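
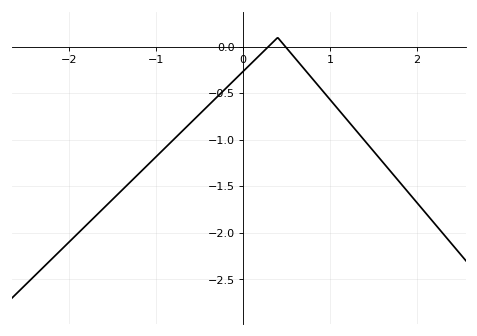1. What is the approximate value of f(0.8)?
-0.343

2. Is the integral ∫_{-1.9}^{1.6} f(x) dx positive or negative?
negative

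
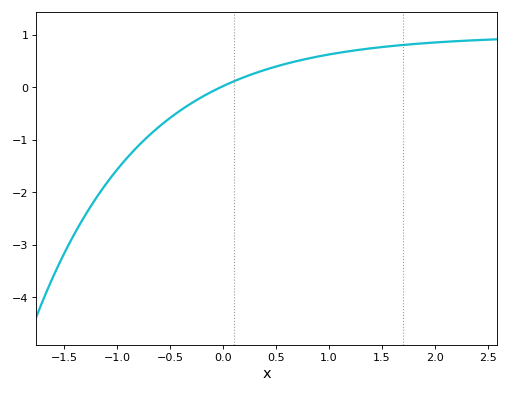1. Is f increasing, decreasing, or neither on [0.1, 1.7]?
increasing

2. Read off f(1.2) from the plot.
0.7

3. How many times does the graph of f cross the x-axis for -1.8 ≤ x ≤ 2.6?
1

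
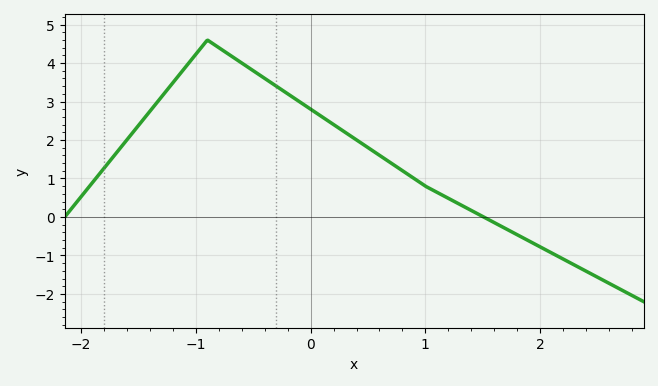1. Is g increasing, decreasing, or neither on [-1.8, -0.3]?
neither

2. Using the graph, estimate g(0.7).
1.4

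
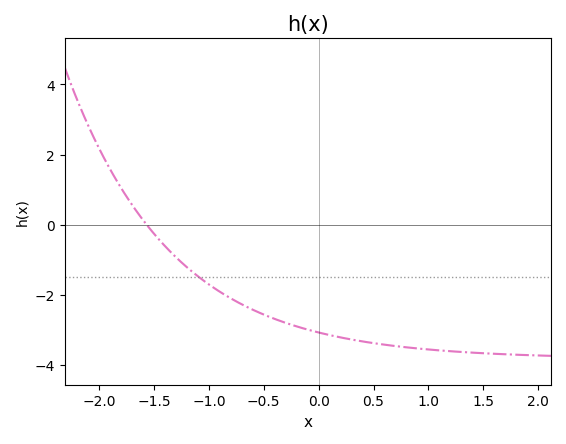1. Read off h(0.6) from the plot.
-3.4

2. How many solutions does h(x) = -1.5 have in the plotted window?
1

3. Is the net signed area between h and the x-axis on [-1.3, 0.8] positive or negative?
negative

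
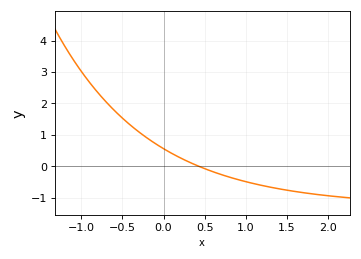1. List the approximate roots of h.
0.45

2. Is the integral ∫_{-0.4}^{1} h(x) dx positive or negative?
positive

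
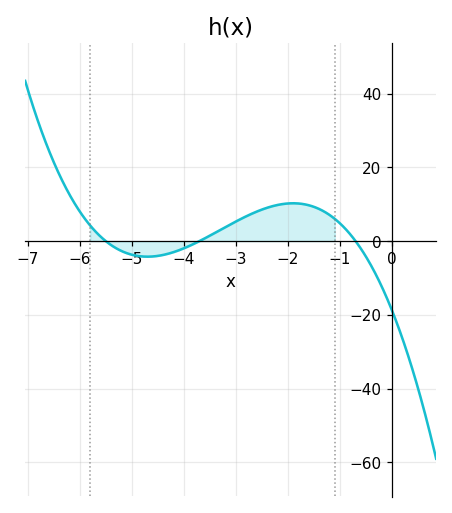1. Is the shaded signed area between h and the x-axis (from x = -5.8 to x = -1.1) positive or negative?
positive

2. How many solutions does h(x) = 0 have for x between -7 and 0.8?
3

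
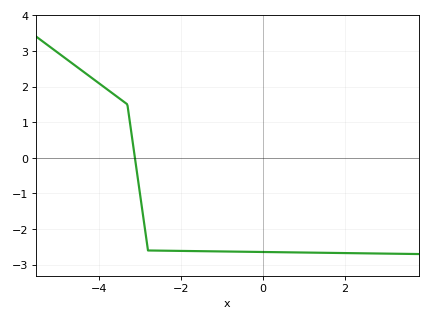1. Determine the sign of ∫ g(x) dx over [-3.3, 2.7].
negative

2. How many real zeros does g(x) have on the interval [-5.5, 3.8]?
1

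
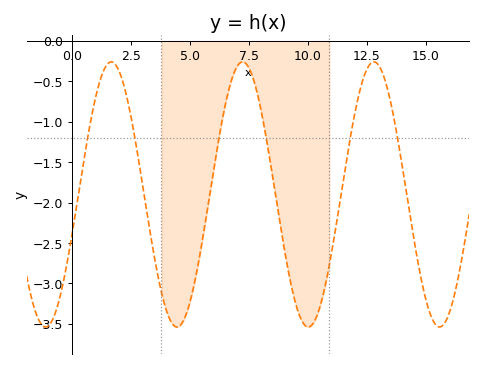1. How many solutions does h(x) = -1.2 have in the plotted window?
6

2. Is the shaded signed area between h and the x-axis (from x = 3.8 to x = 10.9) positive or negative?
negative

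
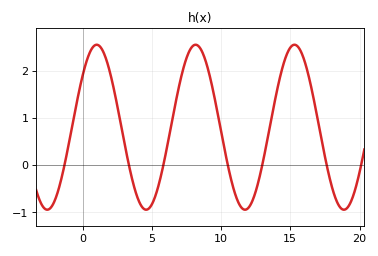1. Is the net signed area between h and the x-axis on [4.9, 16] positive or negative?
positive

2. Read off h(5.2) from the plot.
-0.705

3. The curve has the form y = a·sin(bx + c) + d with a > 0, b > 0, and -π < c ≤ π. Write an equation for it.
y = 1.75sin(0.88x + 0.672) + 0.8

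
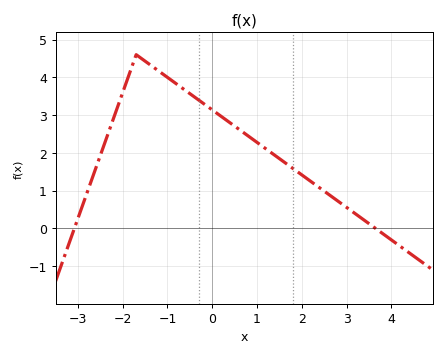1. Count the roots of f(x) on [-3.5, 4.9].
2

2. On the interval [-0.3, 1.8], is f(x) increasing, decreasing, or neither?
decreasing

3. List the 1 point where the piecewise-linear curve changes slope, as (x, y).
(-1.7, 4.6)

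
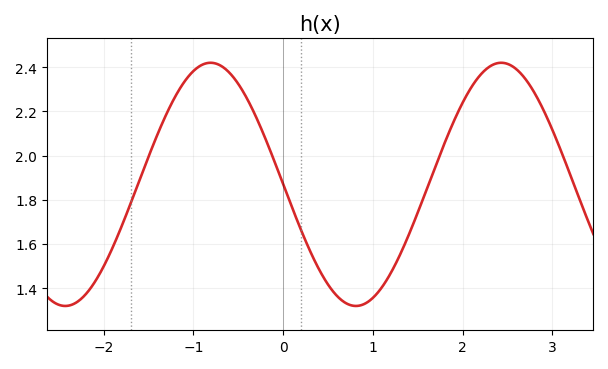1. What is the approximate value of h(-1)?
2.38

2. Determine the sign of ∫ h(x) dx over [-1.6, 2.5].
positive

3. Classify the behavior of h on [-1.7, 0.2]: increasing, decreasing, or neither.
neither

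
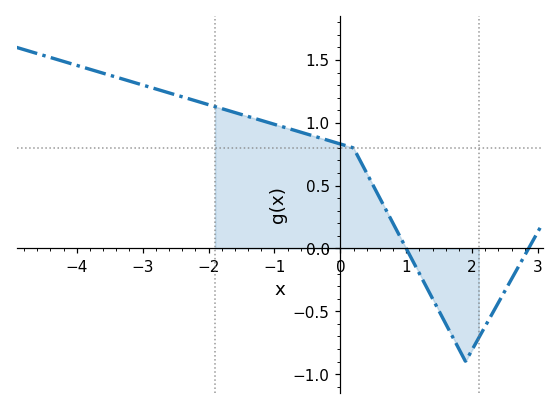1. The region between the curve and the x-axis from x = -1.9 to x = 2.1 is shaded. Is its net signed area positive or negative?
positive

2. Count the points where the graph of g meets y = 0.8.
1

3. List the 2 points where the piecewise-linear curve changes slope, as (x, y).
(0.2, 0.8); (1.9, -0.9)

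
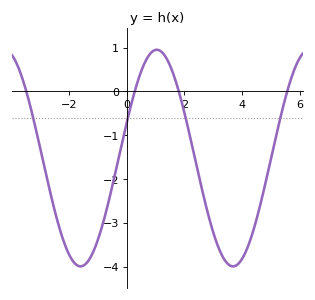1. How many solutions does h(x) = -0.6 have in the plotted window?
4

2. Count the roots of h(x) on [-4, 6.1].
4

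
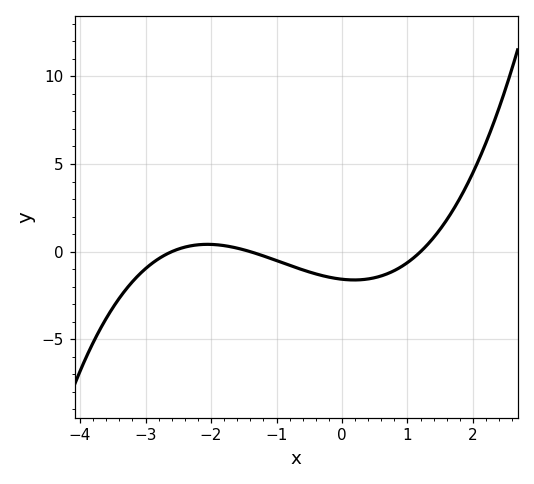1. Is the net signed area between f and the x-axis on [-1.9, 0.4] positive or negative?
negative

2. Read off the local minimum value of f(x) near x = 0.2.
-1.5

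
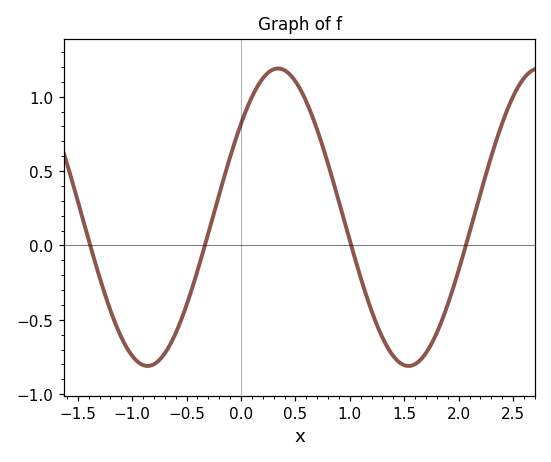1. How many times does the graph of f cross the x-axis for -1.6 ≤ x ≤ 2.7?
4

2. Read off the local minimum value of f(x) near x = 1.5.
-0.81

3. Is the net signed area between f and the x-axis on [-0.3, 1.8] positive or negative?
positive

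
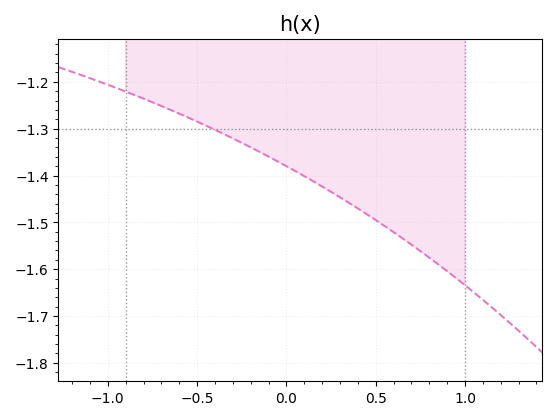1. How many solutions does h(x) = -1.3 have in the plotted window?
1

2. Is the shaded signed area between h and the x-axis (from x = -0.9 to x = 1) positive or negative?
negative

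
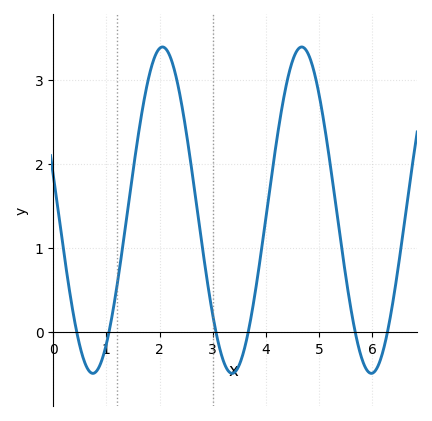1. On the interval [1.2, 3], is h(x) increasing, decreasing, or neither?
neither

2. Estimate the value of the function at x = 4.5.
3.2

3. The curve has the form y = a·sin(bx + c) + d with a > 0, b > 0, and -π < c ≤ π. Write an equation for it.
y = 1.94sin(2.4x + 2.9) + 1.45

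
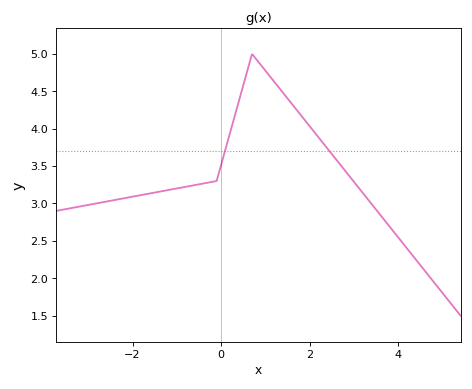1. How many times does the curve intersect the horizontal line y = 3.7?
2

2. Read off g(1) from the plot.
4.78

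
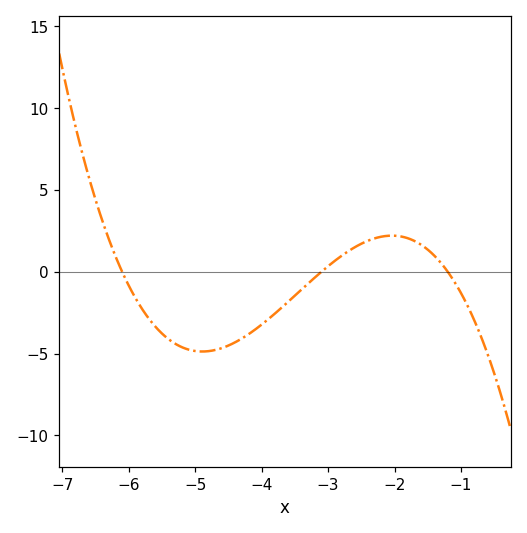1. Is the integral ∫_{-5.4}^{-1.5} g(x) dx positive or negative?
negative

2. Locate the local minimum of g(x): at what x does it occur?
-4.9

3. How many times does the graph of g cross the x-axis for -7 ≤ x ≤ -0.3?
3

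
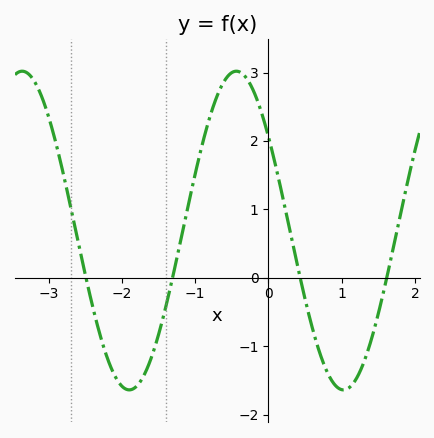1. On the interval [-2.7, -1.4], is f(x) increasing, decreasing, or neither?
neither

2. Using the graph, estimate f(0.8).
-1.38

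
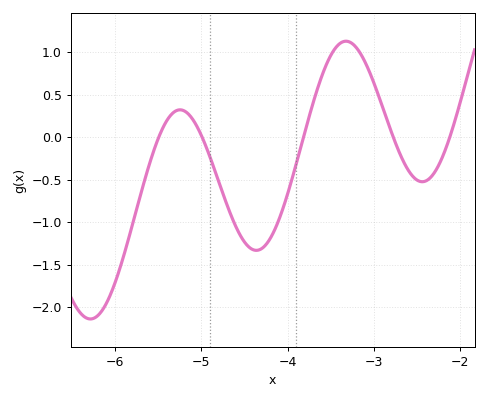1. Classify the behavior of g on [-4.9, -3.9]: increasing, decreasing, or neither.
neither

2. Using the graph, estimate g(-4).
-0.669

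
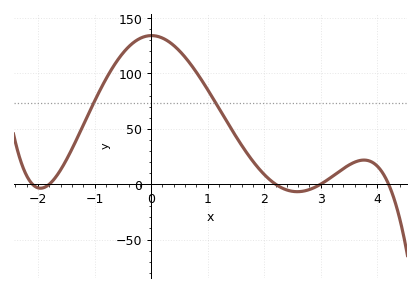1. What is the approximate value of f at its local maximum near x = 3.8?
21.8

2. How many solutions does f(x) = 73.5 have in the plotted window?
2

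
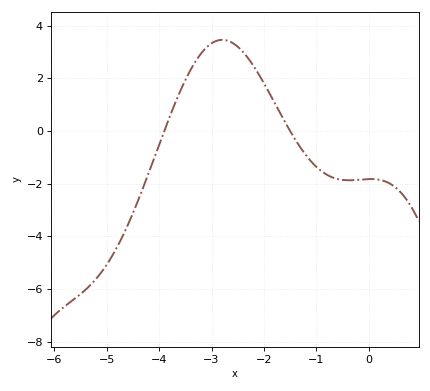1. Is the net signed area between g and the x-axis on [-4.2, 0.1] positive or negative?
positive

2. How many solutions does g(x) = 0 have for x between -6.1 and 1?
2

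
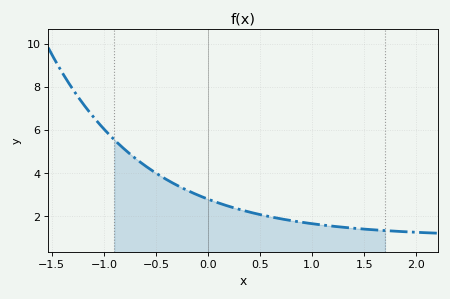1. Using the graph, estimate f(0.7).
1.88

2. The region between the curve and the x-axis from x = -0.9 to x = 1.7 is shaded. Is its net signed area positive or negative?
positive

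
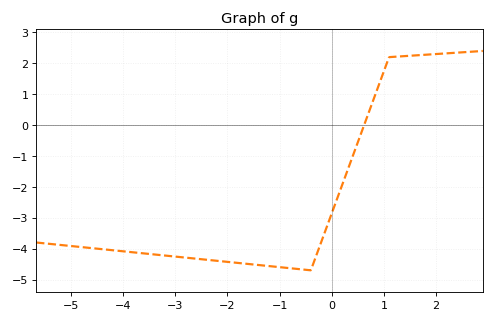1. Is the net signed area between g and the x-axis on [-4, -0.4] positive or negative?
negative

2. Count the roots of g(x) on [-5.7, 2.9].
1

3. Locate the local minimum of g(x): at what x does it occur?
-0.4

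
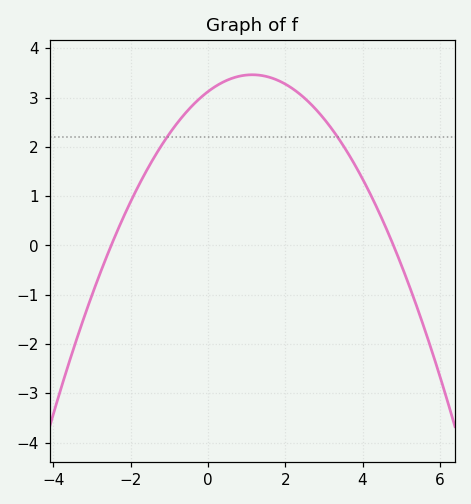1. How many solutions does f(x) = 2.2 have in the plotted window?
2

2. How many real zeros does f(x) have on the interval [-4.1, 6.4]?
2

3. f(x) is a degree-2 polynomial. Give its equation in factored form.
y = -0.26(x + 2.5)(x - 4.8)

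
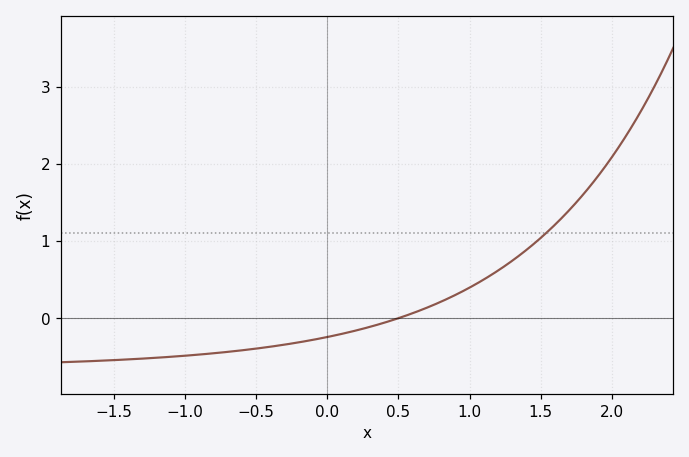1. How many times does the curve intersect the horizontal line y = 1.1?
1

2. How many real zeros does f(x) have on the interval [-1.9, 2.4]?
1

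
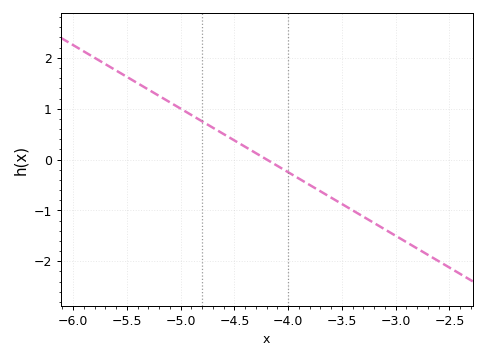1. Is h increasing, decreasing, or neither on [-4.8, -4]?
decreasing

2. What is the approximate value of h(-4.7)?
0.6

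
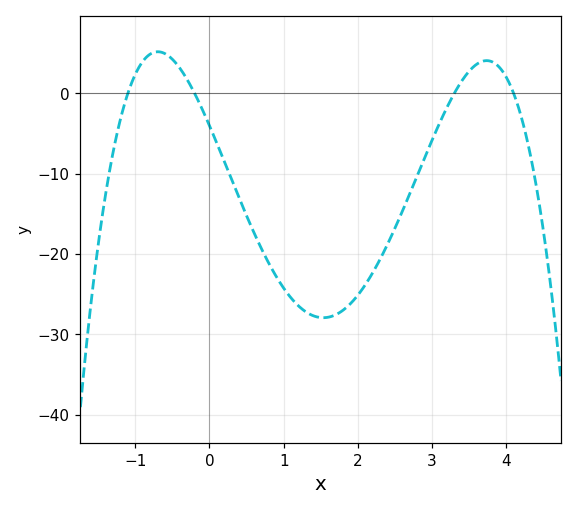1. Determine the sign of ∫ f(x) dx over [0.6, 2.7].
negative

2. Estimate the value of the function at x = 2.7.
-12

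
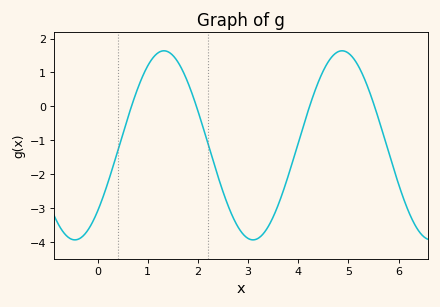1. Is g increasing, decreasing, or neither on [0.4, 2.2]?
neither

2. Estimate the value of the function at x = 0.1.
-2.7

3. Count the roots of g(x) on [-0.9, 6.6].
4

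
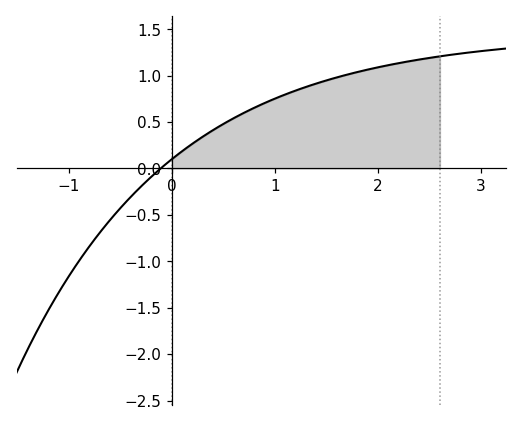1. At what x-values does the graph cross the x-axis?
-0.1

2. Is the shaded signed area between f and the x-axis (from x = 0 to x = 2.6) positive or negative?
positive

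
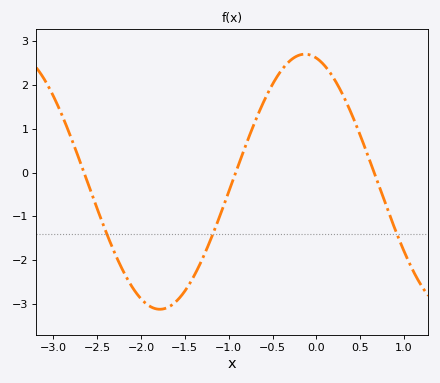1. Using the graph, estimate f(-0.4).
2.33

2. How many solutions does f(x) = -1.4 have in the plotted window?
3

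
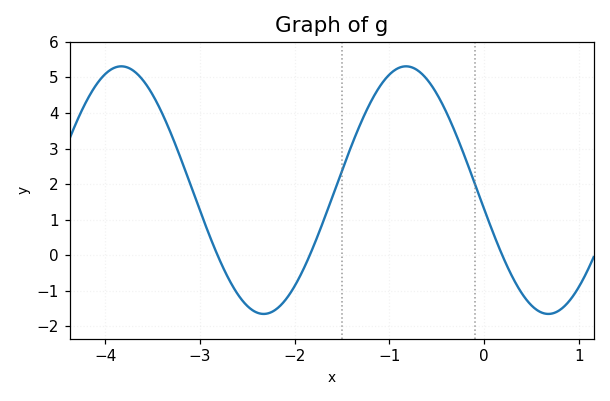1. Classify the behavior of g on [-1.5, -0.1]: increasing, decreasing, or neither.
neither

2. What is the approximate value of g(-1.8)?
0.3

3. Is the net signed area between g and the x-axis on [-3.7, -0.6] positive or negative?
positive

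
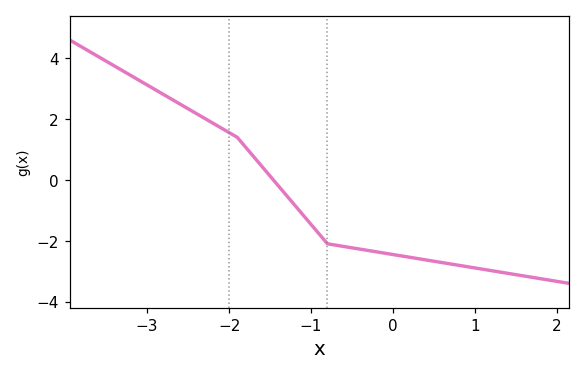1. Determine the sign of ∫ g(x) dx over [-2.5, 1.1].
negative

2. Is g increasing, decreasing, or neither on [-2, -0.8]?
decreasing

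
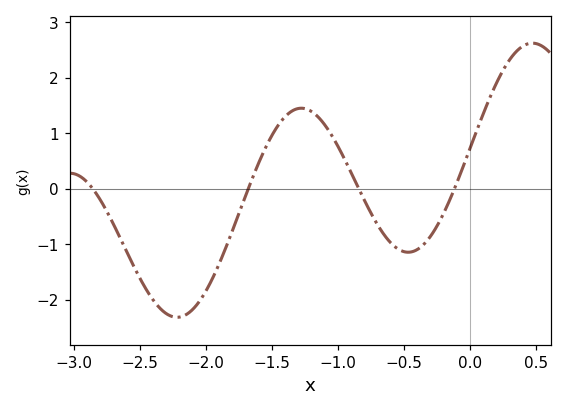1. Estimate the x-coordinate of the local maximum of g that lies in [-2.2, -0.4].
-1.28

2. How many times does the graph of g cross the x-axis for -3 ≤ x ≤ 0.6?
4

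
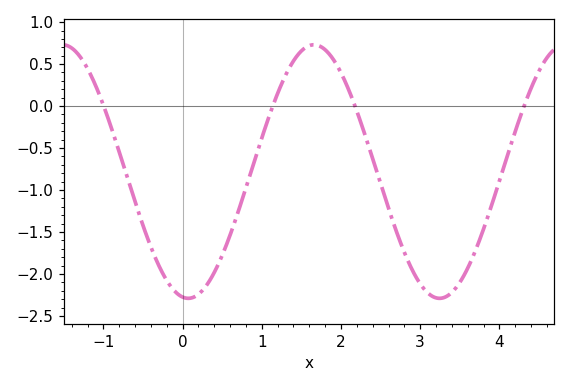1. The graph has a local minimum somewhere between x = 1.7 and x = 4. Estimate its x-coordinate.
3.25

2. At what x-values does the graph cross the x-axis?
-0.996, 1.14, 2.18, 4.31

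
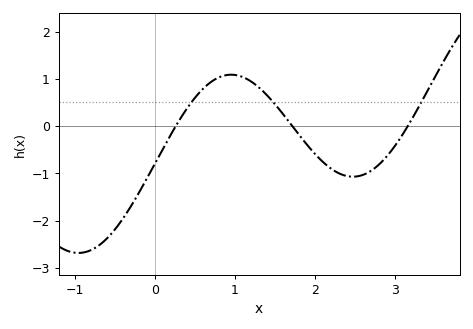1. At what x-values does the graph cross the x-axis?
0.263, 1.72, 3.17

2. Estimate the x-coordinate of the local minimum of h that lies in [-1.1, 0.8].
-0.954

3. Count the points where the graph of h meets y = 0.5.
3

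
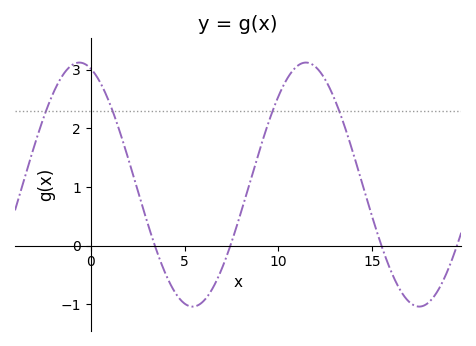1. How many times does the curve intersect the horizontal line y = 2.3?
4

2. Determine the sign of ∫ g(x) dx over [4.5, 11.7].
positive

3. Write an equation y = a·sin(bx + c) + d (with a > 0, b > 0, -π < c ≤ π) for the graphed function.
y = 2.08sin(0.52x + 1.9) + 1.04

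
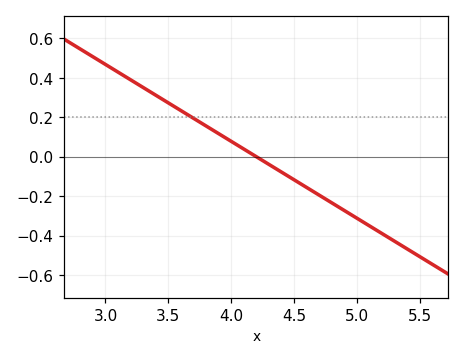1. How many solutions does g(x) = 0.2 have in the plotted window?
1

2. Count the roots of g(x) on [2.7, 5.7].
1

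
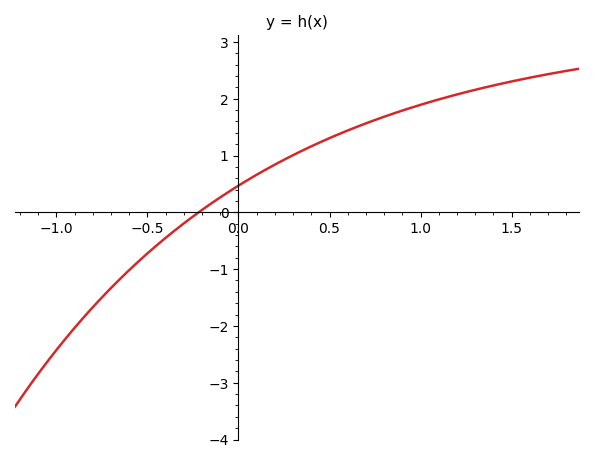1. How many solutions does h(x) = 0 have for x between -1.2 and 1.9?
1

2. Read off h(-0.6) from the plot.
-1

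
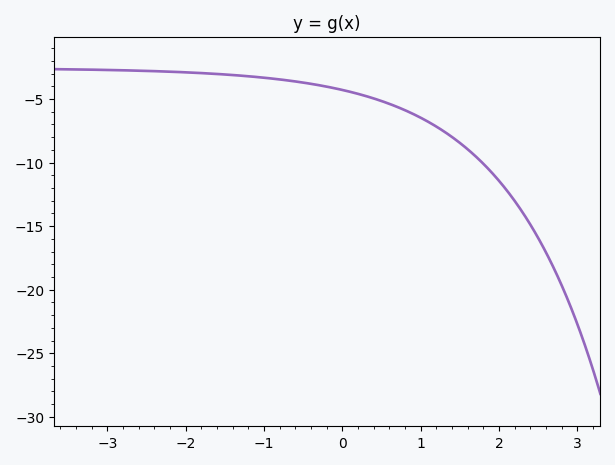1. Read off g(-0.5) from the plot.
-3.71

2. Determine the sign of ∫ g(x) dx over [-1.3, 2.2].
negative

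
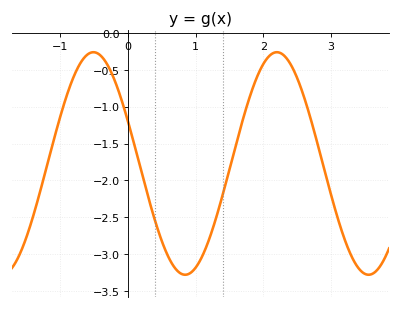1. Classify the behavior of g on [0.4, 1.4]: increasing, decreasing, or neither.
neither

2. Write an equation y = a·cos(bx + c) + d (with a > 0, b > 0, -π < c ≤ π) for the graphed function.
y = 1.51cos(2.3x + 1.2) - 1.77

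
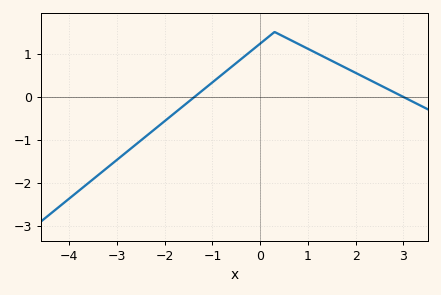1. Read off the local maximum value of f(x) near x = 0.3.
1.5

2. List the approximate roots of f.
-1.4, 3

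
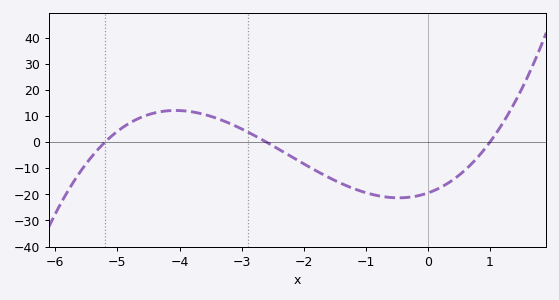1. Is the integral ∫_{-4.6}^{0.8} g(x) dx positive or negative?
negative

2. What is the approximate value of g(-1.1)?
-19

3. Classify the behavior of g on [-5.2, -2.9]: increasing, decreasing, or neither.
neither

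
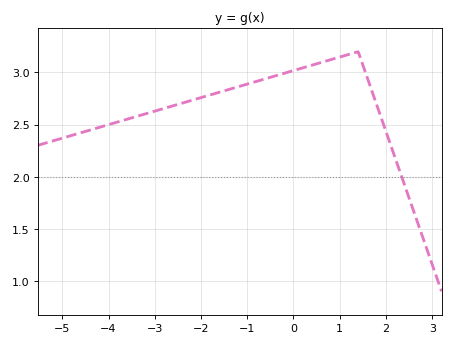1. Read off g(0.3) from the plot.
3.06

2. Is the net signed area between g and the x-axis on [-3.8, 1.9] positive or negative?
positive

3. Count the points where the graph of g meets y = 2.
1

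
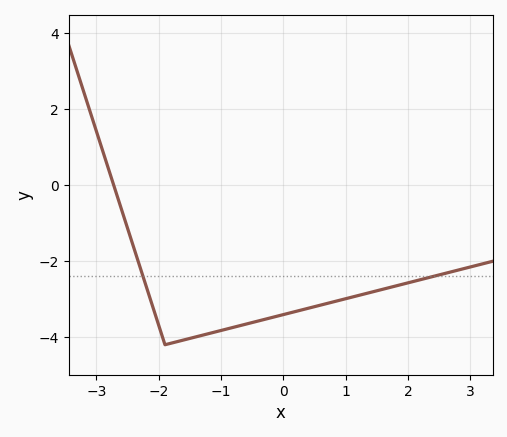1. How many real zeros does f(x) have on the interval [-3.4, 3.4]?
1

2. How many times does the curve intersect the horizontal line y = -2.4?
2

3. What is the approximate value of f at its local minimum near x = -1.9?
-4.2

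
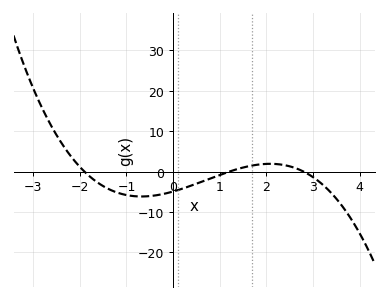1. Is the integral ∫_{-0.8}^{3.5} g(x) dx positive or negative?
negative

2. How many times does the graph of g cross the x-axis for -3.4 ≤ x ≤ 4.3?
3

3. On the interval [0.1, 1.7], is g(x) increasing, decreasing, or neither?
increasing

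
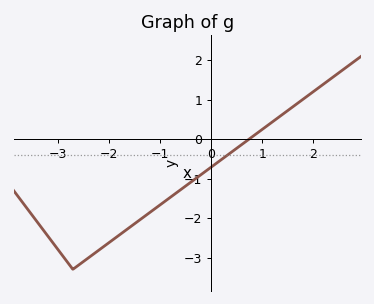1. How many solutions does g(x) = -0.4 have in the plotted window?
1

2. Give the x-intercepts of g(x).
0.747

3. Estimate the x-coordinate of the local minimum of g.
-2.7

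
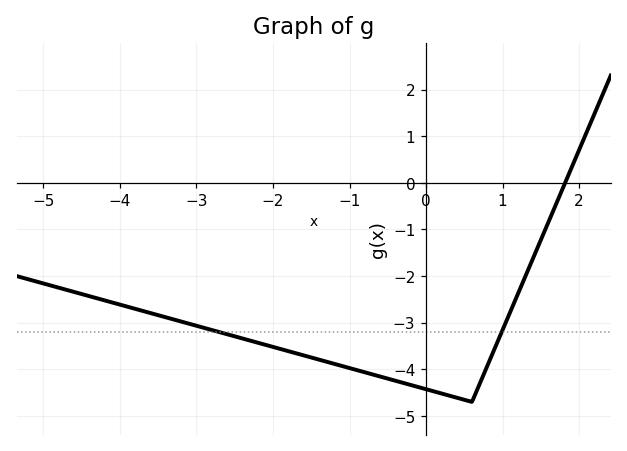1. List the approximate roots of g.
1.8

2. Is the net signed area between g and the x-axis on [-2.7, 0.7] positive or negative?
negative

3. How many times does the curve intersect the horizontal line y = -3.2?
2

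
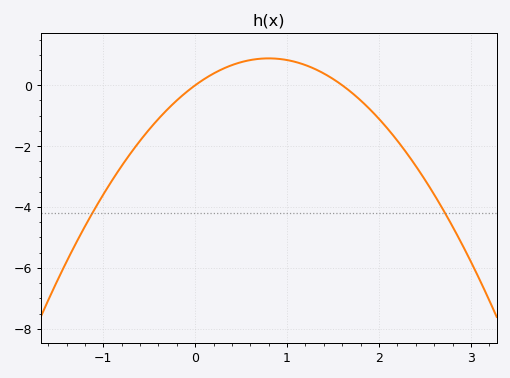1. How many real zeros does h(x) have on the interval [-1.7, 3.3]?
2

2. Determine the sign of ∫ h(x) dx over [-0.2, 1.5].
positive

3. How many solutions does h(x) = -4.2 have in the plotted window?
2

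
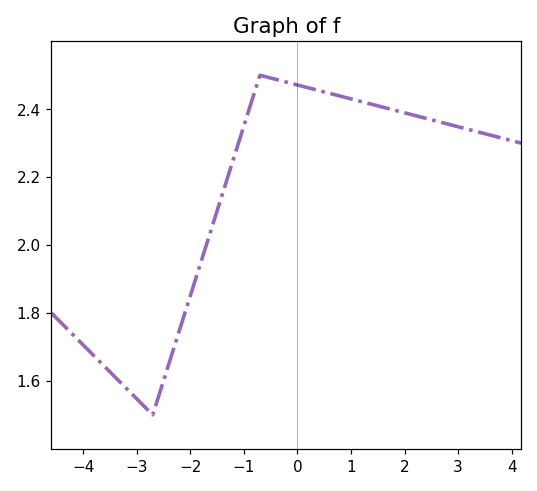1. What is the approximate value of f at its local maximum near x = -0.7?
2.5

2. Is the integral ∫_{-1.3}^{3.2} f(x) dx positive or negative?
positive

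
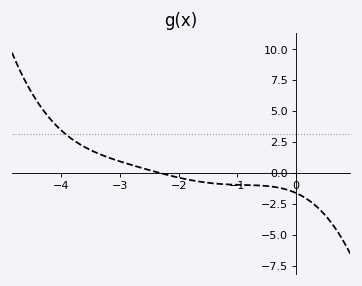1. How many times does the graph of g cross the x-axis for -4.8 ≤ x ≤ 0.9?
1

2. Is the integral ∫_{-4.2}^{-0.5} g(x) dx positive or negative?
positive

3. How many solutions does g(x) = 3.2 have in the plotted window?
1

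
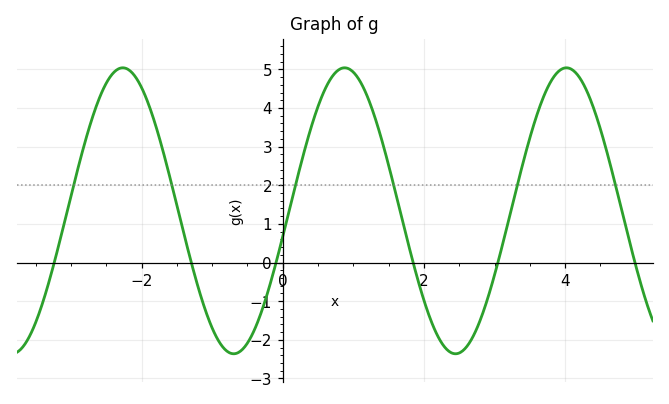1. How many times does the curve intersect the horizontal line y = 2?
6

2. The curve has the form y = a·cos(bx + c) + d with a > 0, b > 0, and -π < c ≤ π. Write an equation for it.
y = 3.7cos(2x - 1.75) + 1.34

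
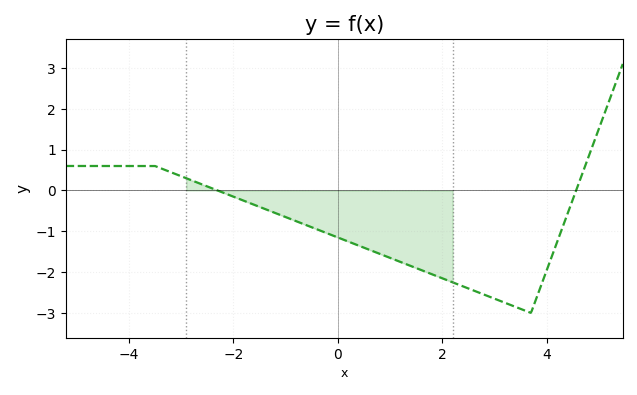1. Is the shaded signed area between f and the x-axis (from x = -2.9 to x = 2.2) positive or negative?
negative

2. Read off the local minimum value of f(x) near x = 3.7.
-3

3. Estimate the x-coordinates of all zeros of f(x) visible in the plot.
-2.4, 4.6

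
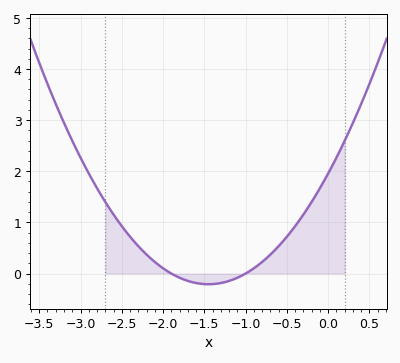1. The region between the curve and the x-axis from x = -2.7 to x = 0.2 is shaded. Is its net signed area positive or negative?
positive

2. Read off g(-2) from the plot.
0.103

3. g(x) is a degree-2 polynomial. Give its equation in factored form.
y = 1.03(x + 1.9)(x + 1)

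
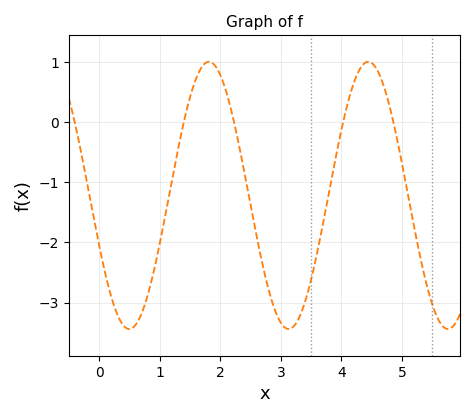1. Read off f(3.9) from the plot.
-0.615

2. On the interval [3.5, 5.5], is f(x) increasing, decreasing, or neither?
neither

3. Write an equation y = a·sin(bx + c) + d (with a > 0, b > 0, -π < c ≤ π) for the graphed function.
y = 2.22sin(2.39x - 2.76) - 1.22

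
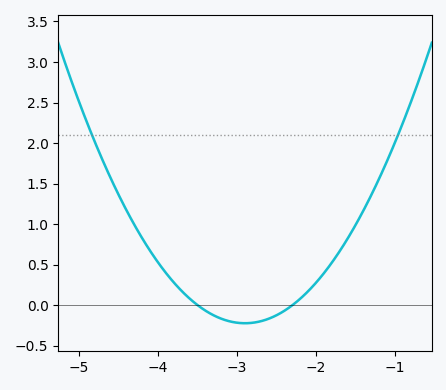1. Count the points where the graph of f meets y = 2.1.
2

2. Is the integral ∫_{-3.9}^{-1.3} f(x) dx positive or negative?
positive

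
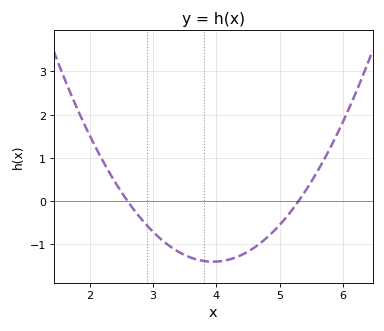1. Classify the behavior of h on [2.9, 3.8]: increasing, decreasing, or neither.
decreasing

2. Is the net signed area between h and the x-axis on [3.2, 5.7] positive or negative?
negative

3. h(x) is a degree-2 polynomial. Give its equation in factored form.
y = 0.77(x - 2.6)(x - 5.3)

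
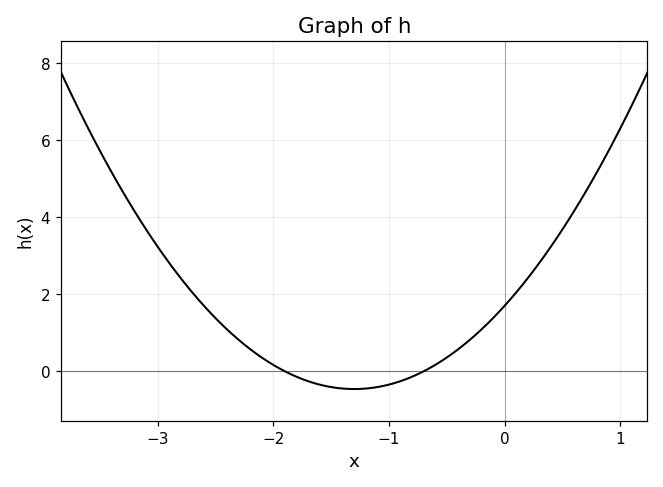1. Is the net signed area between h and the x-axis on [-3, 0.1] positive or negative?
positive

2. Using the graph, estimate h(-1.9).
0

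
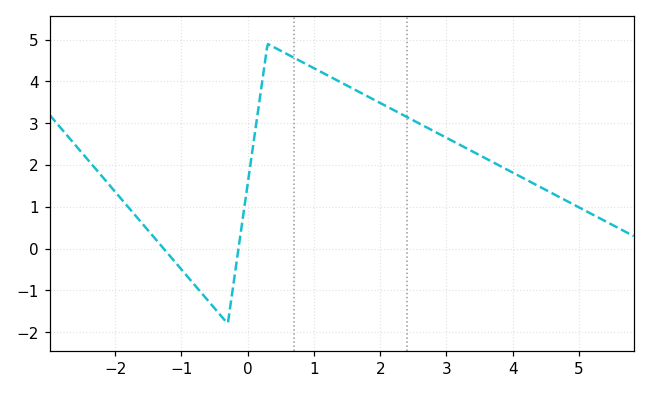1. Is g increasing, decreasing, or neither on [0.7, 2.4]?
decreasing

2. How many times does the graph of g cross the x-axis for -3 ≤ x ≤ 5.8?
2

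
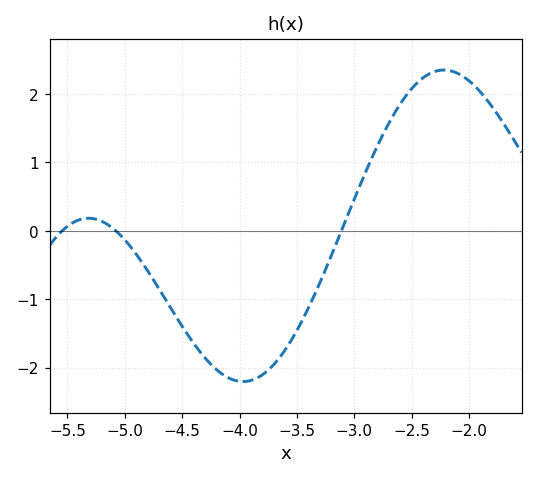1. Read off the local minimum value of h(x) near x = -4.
-2.2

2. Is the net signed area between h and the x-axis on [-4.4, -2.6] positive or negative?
negative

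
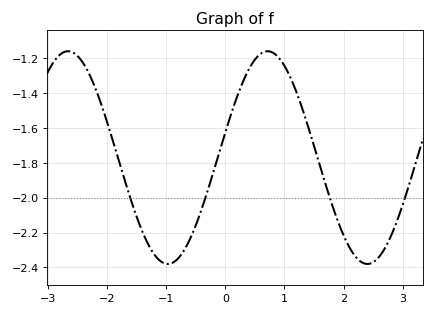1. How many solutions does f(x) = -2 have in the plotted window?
4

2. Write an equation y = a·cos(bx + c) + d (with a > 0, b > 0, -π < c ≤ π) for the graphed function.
y = 0.61cos(1.9x - 1.3) - 1.77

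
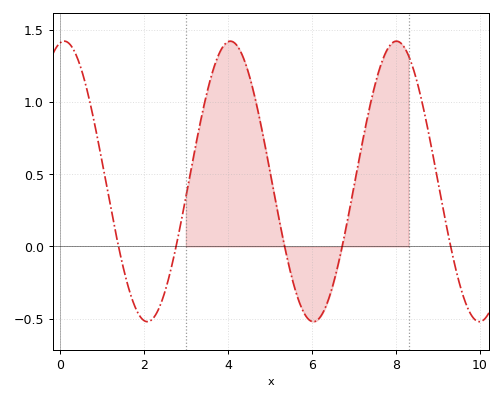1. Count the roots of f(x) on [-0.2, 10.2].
5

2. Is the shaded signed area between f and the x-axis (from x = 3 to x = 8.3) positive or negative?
positive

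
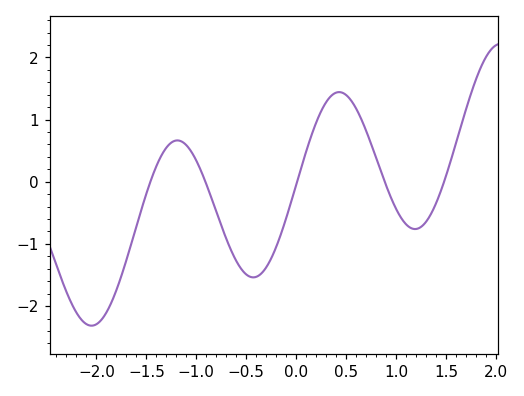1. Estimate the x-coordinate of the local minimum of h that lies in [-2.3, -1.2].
-2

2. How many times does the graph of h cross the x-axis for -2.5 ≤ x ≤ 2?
5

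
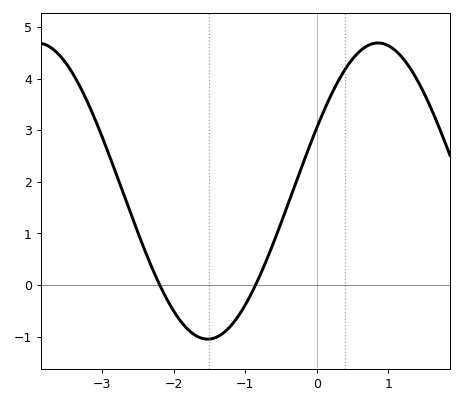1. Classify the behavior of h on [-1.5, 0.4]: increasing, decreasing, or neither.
increasing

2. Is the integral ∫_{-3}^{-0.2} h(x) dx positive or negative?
positive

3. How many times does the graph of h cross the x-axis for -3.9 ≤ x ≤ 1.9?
2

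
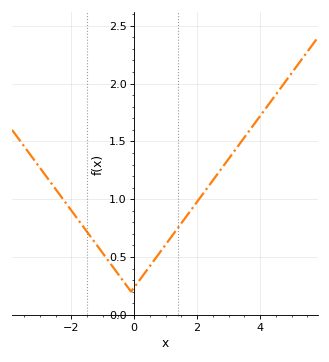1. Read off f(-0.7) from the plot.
0.422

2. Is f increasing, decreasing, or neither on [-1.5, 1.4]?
neither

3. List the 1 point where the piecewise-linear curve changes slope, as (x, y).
(-0.1, 0.2)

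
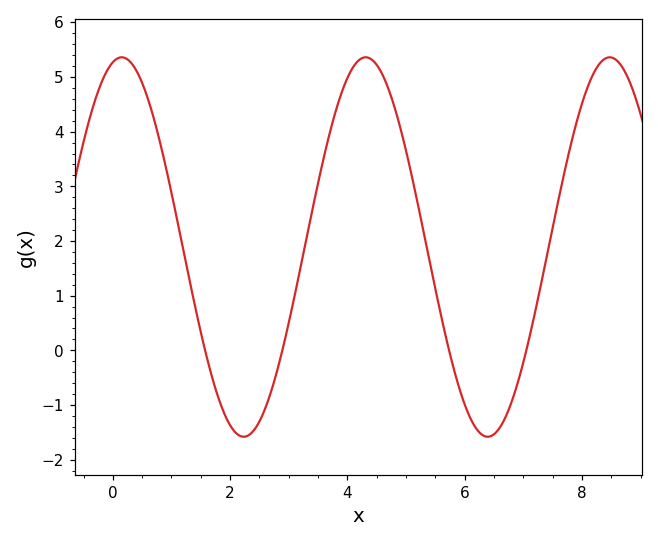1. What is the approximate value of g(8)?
4.51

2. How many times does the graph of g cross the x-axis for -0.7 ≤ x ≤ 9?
4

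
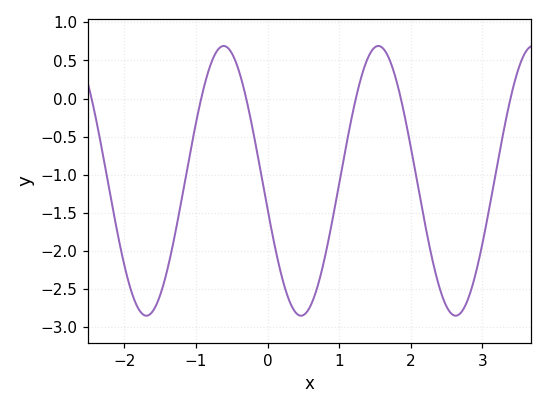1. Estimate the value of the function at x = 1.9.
-0.164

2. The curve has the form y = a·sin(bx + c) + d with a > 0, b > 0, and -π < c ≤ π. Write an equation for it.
y = 1.77sin(2.91x - 2.93) - 1.08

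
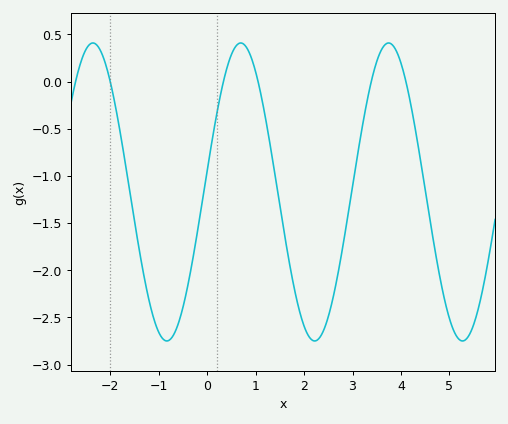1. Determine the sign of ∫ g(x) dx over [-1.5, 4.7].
negative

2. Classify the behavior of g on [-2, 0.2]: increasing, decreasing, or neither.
neither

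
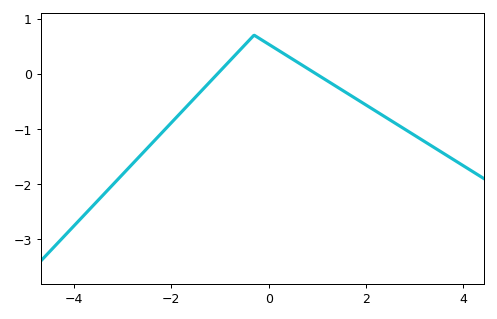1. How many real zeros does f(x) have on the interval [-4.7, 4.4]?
2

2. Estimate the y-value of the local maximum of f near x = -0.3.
0.699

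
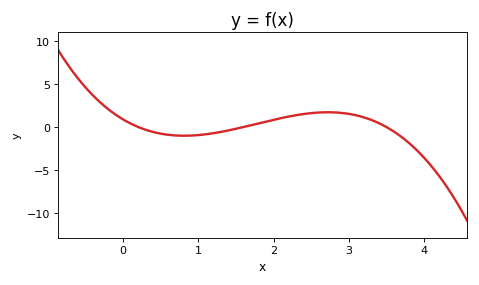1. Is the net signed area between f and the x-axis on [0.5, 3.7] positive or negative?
positive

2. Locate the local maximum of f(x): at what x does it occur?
2.7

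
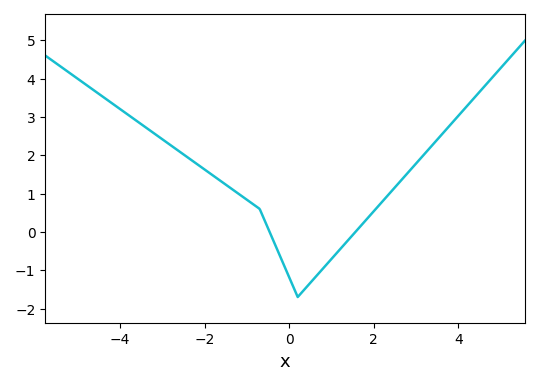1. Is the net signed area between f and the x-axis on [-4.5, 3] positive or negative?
positive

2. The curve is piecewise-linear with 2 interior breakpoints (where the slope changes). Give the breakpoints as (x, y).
(-0.7, 0.6); (0.2, -1.7)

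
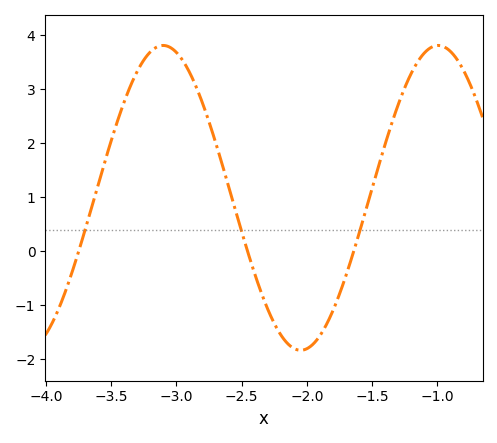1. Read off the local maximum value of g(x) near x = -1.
3.8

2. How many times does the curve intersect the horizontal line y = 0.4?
3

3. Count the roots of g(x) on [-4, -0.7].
3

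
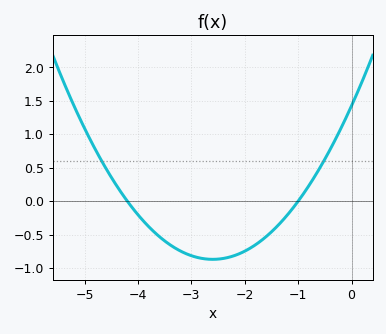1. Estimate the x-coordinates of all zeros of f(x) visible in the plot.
-4.2, -1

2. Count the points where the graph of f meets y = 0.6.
2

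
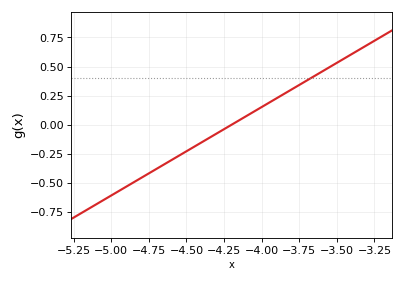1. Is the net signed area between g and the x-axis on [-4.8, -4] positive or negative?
negative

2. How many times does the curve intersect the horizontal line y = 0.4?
1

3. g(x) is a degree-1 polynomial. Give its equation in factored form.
y = 0.76(x + 4.2)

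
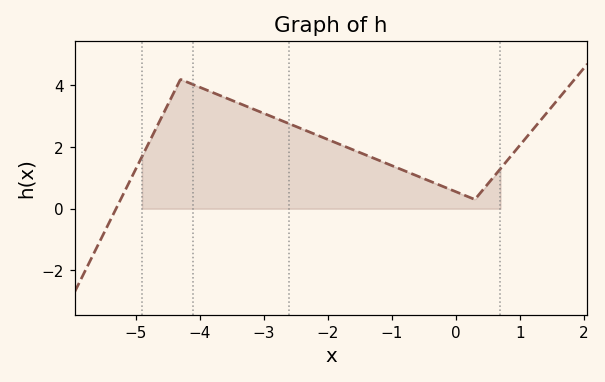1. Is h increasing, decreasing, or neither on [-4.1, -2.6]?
decreasing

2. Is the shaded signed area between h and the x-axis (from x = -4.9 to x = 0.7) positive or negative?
positive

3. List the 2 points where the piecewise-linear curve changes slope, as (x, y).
(-4.3, 4.2); (0.3, 0.3)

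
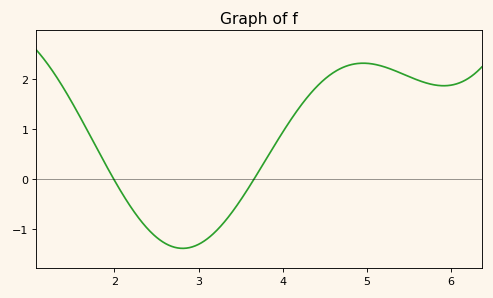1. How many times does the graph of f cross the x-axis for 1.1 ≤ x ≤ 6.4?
2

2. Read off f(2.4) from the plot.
-1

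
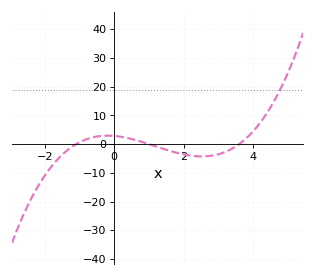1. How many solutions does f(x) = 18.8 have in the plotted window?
1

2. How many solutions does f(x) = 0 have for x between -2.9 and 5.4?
3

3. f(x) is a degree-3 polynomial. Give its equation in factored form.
y = 0.72(x + 1.1)(x - 1)(x - 3.6)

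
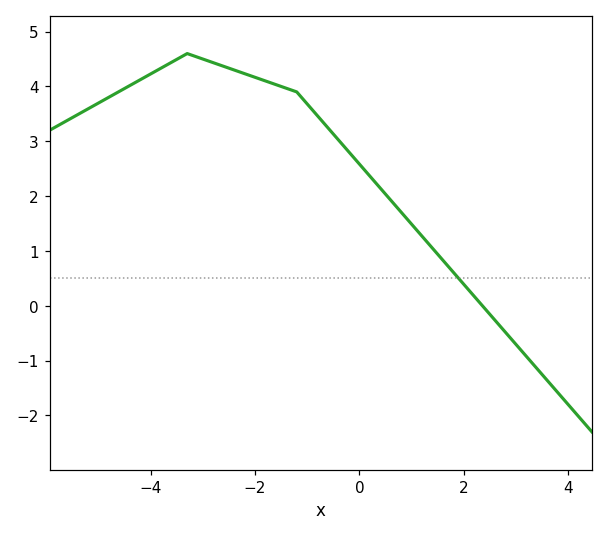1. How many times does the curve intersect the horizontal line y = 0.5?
1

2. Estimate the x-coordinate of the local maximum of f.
-3.4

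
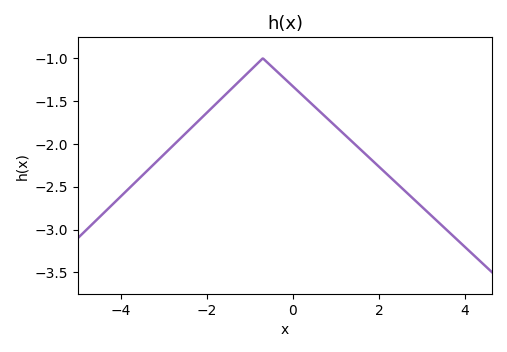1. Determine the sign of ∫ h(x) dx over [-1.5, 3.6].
negative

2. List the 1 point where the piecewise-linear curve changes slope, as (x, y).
(-0.7, -1)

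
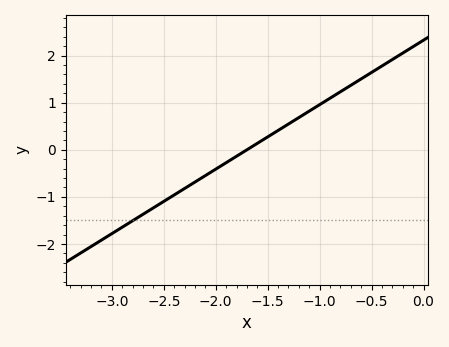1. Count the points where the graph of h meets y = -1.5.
1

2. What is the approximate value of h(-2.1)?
-0.548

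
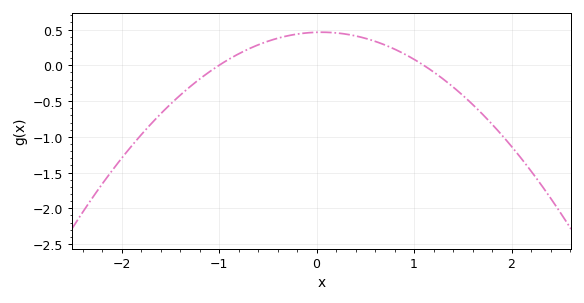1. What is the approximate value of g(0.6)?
0.35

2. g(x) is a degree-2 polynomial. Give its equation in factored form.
y = -0.42(x + 1)(x - 1.1)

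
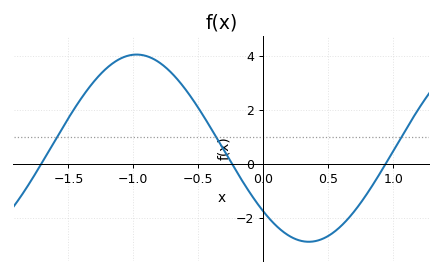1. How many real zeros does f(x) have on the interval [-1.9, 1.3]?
3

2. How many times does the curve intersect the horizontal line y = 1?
3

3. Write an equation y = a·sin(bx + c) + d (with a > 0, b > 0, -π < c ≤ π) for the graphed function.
y = 3.48sin(2.4x - 2.4) + 0.58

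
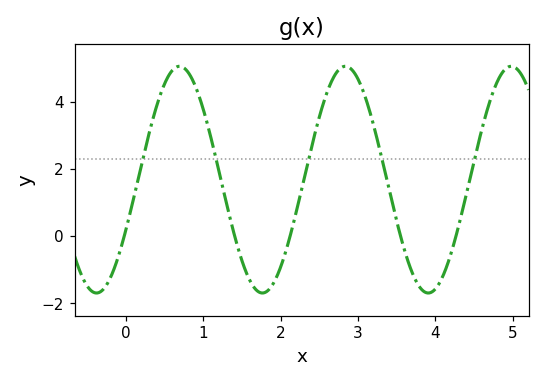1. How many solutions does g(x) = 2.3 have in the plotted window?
5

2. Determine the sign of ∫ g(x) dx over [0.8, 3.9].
positive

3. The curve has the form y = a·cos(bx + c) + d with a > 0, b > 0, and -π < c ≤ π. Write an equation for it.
y = 3.37cos(2.93x - 2.02) + 1.68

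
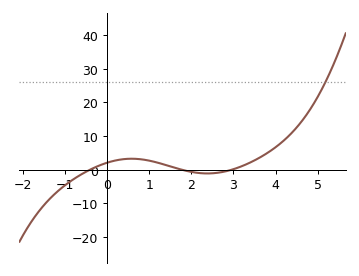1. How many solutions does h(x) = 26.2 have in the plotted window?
1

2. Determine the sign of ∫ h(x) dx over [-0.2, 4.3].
positive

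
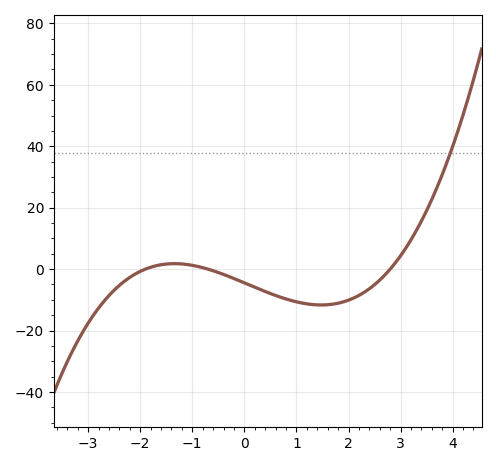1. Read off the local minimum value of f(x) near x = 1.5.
-12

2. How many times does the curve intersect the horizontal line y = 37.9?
1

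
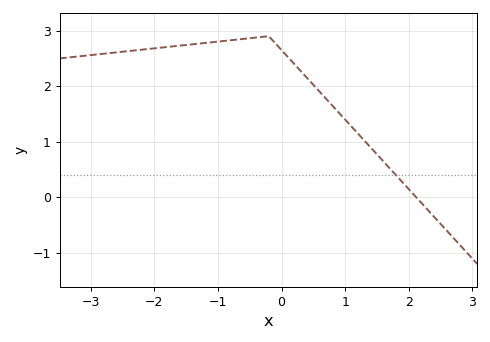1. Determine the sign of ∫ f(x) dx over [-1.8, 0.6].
positive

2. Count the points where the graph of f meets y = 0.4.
1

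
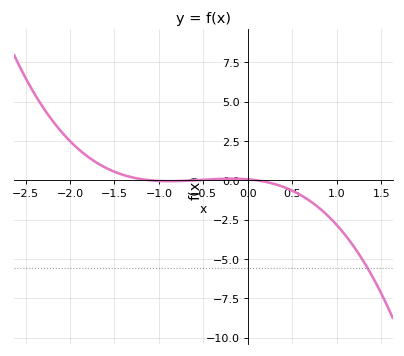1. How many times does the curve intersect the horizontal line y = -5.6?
1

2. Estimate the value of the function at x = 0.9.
-2.2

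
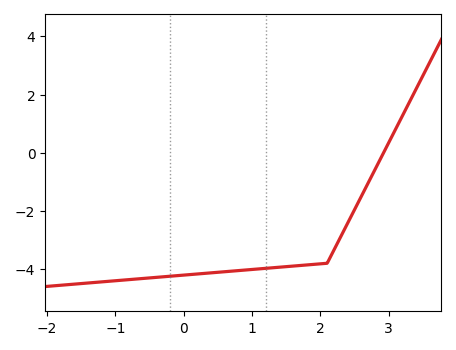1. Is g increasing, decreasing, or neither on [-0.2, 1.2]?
increasing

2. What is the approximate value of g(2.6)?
-1.4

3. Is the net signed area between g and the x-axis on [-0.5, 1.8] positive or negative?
negative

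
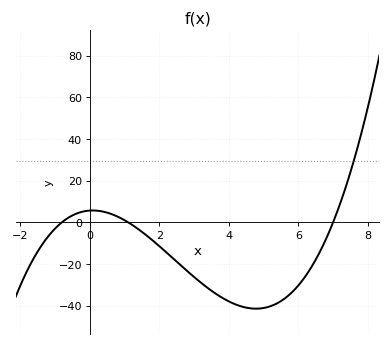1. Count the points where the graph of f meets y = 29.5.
1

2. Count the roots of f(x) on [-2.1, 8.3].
3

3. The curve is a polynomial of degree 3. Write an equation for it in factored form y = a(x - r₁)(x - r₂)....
y = 0.91(x + 0.8)(x - 1.1)(x - 7)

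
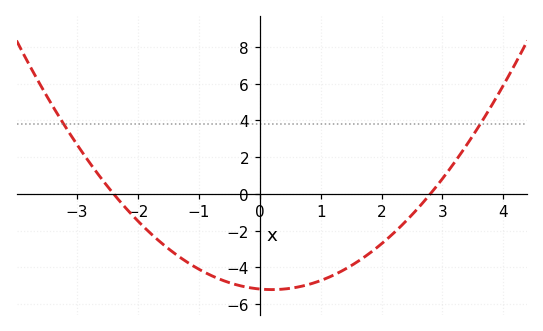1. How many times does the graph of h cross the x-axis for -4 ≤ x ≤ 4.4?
2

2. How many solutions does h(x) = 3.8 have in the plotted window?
2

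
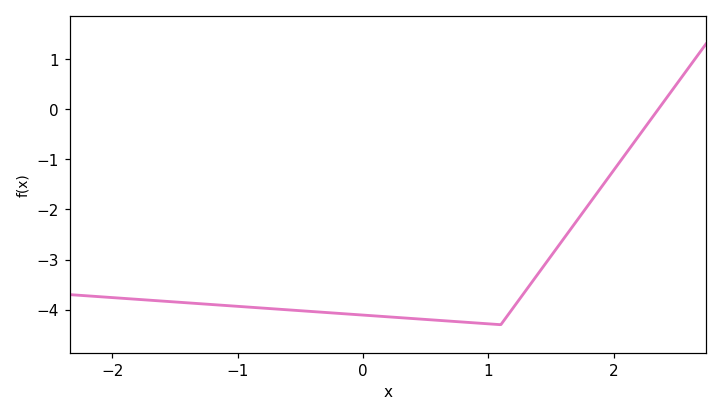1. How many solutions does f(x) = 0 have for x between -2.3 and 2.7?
1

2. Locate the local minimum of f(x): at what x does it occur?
1.1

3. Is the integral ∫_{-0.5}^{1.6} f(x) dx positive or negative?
negative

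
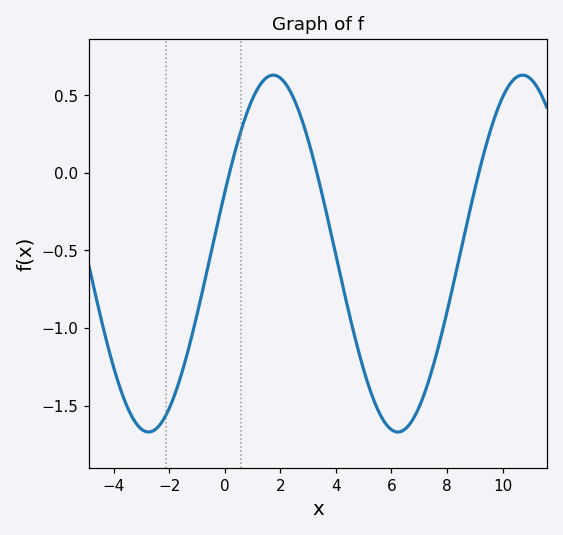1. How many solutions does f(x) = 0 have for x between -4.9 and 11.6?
3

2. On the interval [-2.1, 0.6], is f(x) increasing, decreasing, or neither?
increasing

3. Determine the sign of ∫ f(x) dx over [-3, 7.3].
negative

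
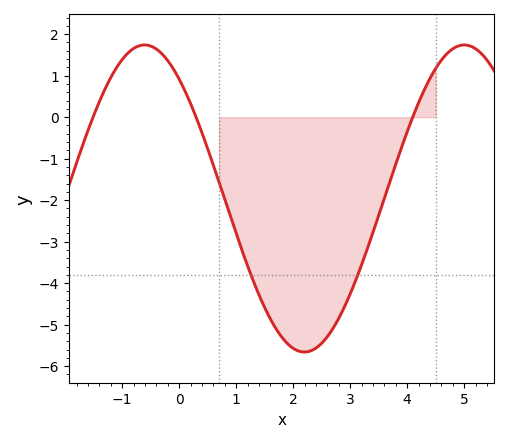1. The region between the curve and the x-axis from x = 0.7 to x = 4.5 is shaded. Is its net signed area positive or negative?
negative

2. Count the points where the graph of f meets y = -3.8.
2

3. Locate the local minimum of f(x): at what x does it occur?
2.2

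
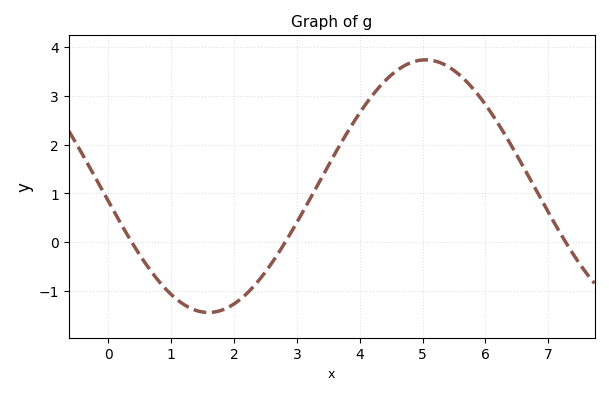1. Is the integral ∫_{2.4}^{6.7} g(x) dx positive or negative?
positive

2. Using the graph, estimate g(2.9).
0.183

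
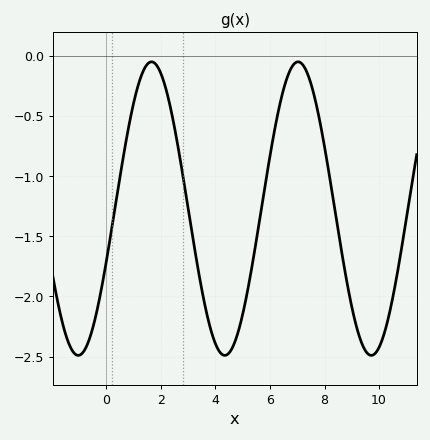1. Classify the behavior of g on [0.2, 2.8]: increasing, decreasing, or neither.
neither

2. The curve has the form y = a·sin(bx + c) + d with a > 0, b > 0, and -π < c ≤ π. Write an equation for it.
y = 1.22sin(1.2x - 0.37) - 1.27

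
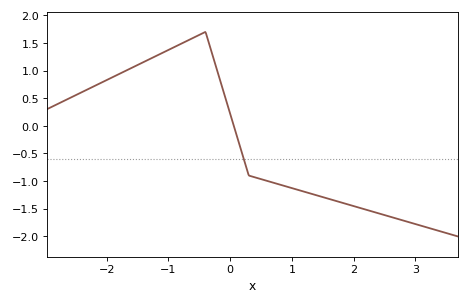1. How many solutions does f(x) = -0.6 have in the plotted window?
1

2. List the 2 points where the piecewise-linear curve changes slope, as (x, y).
(-0.4, 1.7); (0.3, -0.9)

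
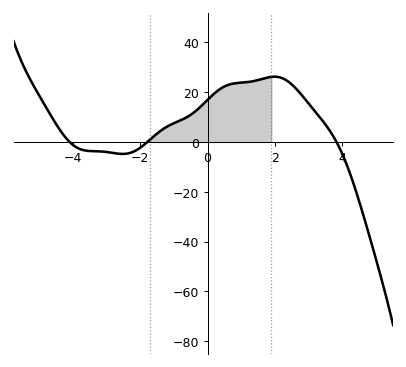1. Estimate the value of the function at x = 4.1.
-7.78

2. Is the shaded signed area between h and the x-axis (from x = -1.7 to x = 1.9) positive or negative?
positive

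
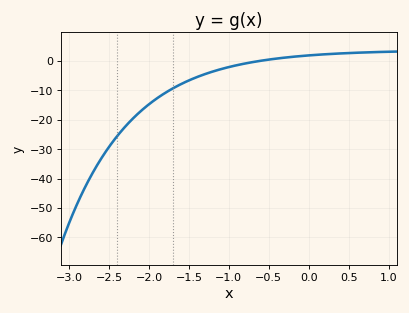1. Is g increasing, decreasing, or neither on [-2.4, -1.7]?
increasing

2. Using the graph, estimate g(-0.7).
0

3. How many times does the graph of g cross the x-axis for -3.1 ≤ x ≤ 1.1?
1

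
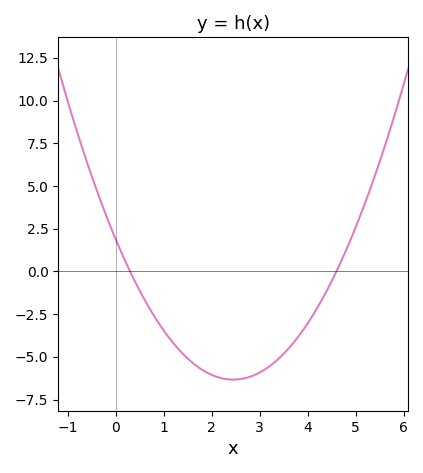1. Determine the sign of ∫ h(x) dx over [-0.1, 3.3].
negative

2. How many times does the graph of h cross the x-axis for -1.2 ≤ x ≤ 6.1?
2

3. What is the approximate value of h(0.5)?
-1.12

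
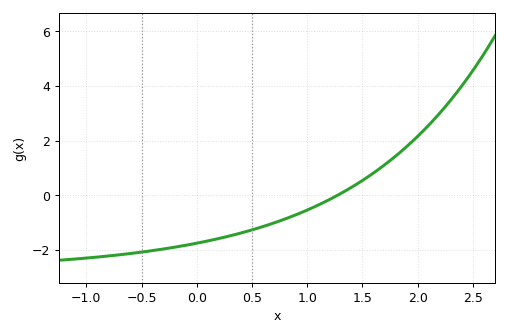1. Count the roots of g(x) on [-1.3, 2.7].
1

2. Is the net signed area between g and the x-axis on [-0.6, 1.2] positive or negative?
negative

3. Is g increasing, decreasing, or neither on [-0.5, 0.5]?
increasing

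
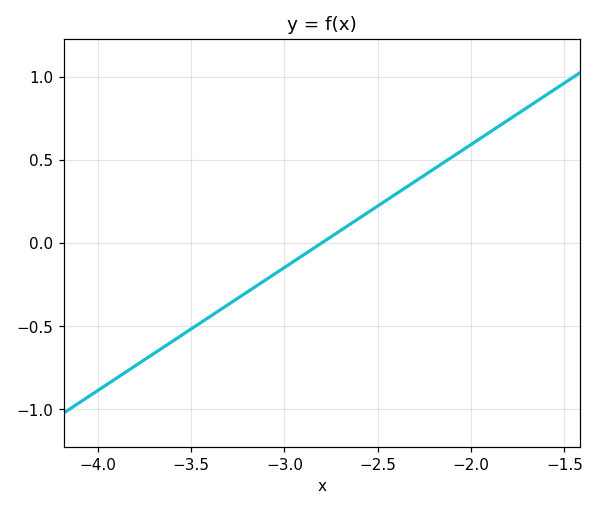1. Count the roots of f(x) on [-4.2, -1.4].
1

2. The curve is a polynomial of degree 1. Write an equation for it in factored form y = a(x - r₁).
y = 0.74(x + 2.8)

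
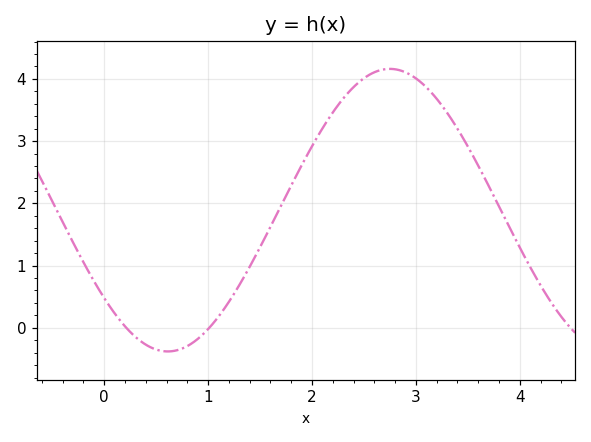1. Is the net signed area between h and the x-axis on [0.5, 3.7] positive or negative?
positive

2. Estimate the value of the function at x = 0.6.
-0.4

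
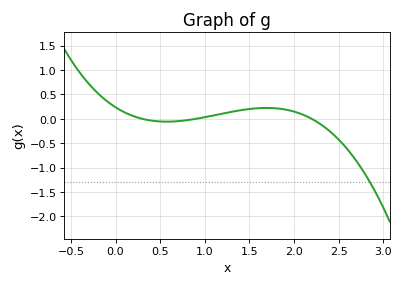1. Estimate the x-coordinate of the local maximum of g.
1.7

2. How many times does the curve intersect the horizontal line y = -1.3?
1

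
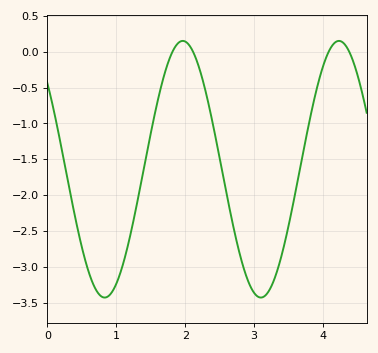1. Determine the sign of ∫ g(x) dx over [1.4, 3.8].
negative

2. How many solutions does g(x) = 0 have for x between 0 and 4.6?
4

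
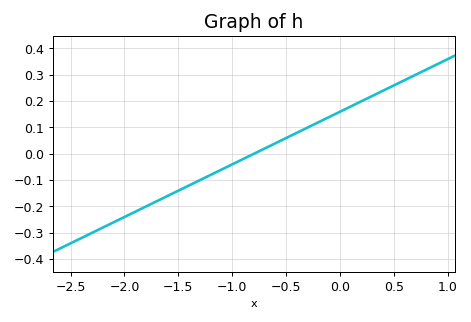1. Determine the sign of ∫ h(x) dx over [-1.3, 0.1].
positive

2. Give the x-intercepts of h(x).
-0.8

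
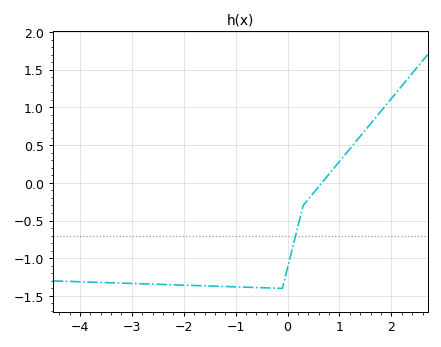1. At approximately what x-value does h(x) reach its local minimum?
-0.1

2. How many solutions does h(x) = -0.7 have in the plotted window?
1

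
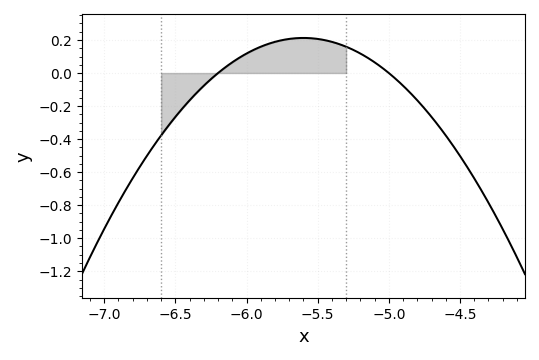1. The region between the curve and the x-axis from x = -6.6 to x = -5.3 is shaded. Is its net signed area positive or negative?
positive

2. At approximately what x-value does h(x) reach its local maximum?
-5.6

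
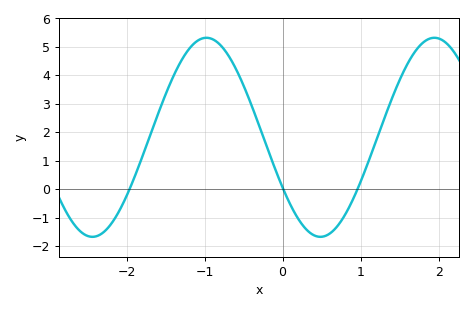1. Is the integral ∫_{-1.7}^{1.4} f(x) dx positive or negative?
positive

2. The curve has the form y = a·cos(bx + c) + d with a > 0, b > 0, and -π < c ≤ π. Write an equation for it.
y = 3.5cos(2.15x + 2.1) + 1.82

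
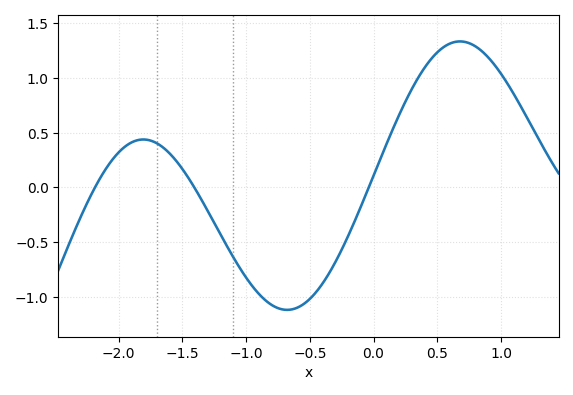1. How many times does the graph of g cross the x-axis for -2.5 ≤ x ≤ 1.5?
3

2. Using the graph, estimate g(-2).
0.319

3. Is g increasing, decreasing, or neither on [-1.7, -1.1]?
decreasing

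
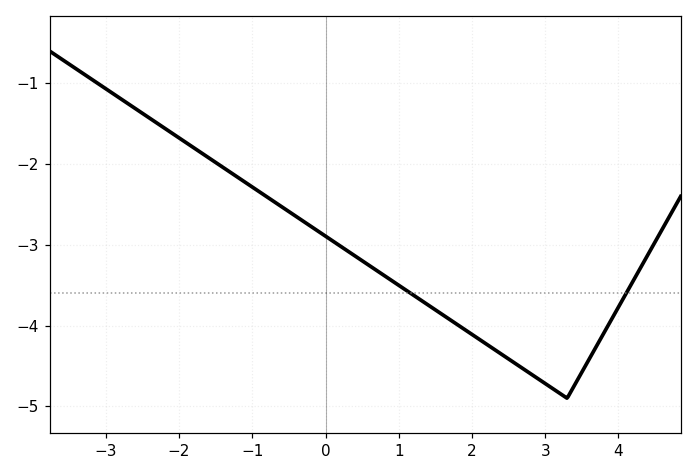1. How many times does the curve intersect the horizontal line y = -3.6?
2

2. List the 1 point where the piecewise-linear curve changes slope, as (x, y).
(3.3, -4.9)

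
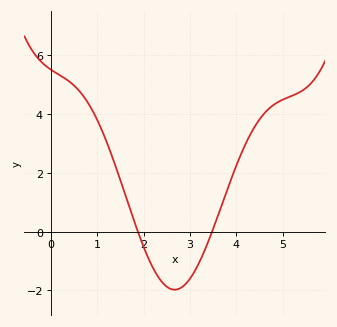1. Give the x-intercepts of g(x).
1.9, 3.5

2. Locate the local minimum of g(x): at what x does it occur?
2.7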